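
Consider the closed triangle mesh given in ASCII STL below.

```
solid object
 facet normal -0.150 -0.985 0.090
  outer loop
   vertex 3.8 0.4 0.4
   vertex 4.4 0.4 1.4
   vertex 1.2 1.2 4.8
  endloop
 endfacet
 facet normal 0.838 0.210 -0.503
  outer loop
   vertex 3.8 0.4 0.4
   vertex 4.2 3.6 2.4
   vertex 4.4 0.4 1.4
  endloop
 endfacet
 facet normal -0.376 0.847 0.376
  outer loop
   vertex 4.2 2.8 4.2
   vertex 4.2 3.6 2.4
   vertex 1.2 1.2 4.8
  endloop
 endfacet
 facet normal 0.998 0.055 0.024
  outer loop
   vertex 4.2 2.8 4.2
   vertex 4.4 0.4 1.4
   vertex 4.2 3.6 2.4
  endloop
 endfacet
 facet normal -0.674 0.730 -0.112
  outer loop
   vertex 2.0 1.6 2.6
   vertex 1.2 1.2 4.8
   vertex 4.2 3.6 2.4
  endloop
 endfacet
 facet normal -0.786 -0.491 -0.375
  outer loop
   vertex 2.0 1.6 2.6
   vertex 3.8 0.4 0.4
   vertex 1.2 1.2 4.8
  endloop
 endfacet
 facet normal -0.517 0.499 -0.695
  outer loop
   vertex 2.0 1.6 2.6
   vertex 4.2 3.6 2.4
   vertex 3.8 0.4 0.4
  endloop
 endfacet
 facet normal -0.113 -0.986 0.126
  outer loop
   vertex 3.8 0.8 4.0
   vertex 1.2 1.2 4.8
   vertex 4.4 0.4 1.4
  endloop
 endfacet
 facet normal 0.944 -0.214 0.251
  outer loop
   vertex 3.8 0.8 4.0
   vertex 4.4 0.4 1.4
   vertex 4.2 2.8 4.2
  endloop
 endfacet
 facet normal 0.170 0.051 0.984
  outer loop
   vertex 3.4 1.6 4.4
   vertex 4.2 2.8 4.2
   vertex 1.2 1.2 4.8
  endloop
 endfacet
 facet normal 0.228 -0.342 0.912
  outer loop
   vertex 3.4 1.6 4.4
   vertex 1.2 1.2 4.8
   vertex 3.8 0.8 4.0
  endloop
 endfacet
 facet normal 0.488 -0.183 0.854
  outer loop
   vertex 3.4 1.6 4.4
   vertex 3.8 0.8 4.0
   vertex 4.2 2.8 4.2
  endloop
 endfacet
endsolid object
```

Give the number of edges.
18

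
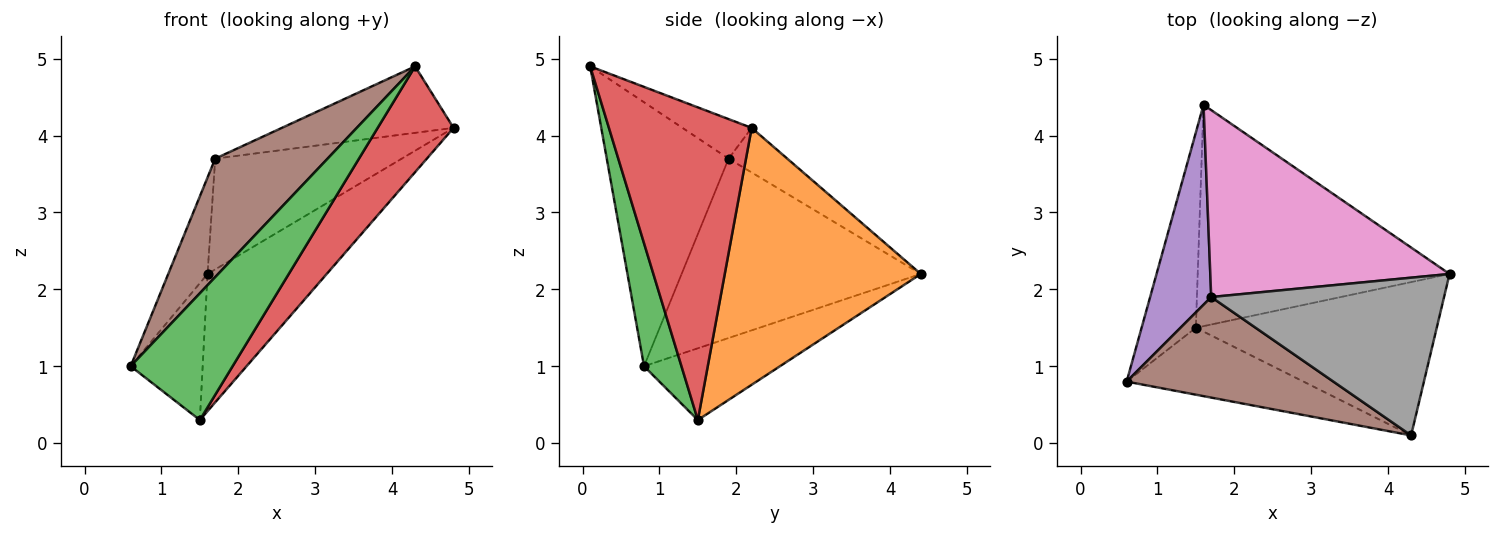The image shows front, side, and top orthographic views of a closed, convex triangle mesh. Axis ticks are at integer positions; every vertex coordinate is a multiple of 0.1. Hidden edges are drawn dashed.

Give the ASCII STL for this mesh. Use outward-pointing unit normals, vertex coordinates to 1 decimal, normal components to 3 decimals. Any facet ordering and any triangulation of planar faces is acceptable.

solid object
 facet normal -0.735 0.389 -0.555
  outer loop
   vertex 1.5 1.5 0.3
   vertex 0.6 0.8 1.0
   vertex 1.6 4.4 2.2
  endloop
 endfacet
 facet normal 0.655 0.398 -0.642
  outer loop
   vertex 1.5 1.5 0.3
   vertex 1.6 4.4 2.2
   vertex 4.8 2.2 4.1
  endloop
 endfacet
 facet normal 0.309 -0.841 -0.444
  outer loop
   vertex 1.5 1.5 0.3
   vertex 4.3 0.1 4.9
   vertex 0.6 0.8 1.0
  endloop
 endfacet
 facet normal 0.730 -0.388 -0.562
  outer loop
   vertex 1.5 1.5 0.3
   vertex 4.8 2.2 4.1
   vertex 4.3 0.1 4.9
  endloop
 endfacet
 facet normal -0.935 0.154 0.318
  outer loop
   vertex 1.7 1.9 3.7
   vertex 1.6 4.4 2.2
   vertex 0.6 0.8 1.0
  endloop
 endfacet
 facet normal -0.637 -0.588 0.499
  outer loop
   vertex 1.7 1.9 3.7
   vertex 0.6 0.8 1.0
   vertex 4.3 0.1 4.9
  endloop
 endfacet
 facet normal -0.158 0.503 0.849
  outer loop
   vertex 1.7 1.9 3.7
   vertex 4.8 2.2 4.1
   vertex 1.6 4.4 2.2
  endloop
 endfacet
 facet normal -0.155 0.384 0.910
  outer loop
   vertex 1.7 1.9 3.7
   vertex 4.3 0.1 4.9
   vertex 4.8 2.2 4.1
  endloop
 endfacet
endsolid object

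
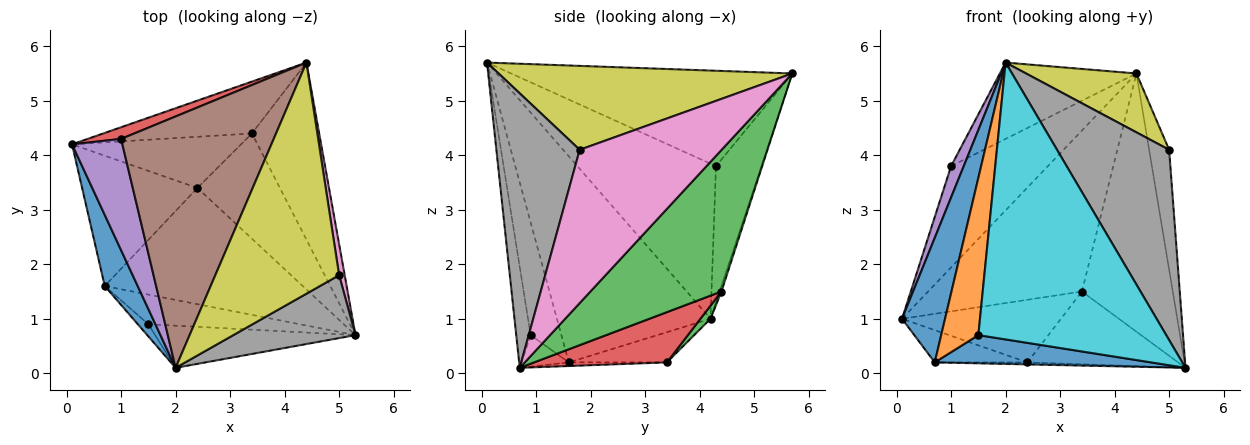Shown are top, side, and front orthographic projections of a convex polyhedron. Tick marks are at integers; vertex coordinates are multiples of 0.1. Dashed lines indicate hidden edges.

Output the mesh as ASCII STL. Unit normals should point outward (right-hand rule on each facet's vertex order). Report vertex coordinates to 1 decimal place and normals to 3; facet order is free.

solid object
 facet normal -0.952 -0.266 0.152
  outer loop
   vertex 0.7 1.6 0.2
   vertex 2.0 0.1 5.7
   vertex 0.1 4.2 1.0
  endloop
 endfacet
 facet normal -0.011 0.952 -0.307
  outer loop
   vertex 3.4 4.4 1.5
   vertex 0.1 4.2 1.0
   vertex 4.4 5.7 5.5
  endloop
 endfacet
 facet normal 0.765 0.531 -0.364
  outer loop
   vertex 3.4 4.4 1.5
   vertex 4.4 5.7 5.5
   vertex 5.3 0.7 0.1
  endloop
 endfacet
 facet normal -0.423 0.900 0.104
  outer loop
   vertex 1.0 4.3 3.8
   vertex 4.4 5.7 5.5
   vertex 0.1 4.2 1.0
  endloop
 endfacet
 facet normal -0.948 -0.086 0.308
  outer loop
   vertex 1.0 4.3 3.8
   vertex 0.1 4.2 1.0
   vertex 2.0 0.1 5.7
  endloop
 endfacet
 facet normal -0.513 0.249 0.821
  outer loop
   vertex 1.0 4.3 3.8
   vertex 2.0 0.1 5.7
   vertex 4.4 5.7 5.5
  endloop
 endfacet
 facet normal 0.990 0.139 0.036
  outer loop
   vertex 5.0 1.8 4.1
   vertex 5.3 0.7 0.1
   vertex 4.4 5.7 5.5
  endloop
 endfacet
 facet normal 0.576 -0.776 0.257
  outer loop
   vertex 5.0 1.8 4.1
   vertex 2.0 0.1 5.7
   vertex 5.3 0.7 0.1
  endloop
 endfacet
 facet normal 0.549 -0.206 0.810
  outer loop
   vertex 5.0 1.8 4.1
   vertex 4.4 5.7 5.5
   vertex 2.0 0.1 5.7
  endloop
 endfacet
 facet normal -0.076 -0.986 -0.150
  outer loop
   vertex 1.5 0.9 0.7
   vertex 5.3 0.7 0.1
   vertex 2.0 0.1 5.7
  endloop
 endfacet
 facet normal -0.149 -0.682 -0.716
  outer loop
   vertex 1.5 0.9 0.7
   vertex 0.7 1.6 0.2
   vertex 5.3 0.7 0.1
  endloop
 endfacet
 facet normal -0.636 -0.769 -0.059
  outer loop
   vertex 1.5 0.9 0.7
   vertex 2.0 0.1 5.7
   vertex 0.7 1.6 0.2
  endloop
 endfacet
 facet normal 0.049 0.773 -0.632
  outer loop
   vertex 2.4 3.4 0.2
   vertex 0.1 4.2 1.0
   vertex 3.4 4.4 1.5
  endloop
 endfacet
 facet normal 0.448 0.508 -0.736
  outer loop
   vertex 2.4 3.4 0.2
   vertex 3.4 4.4 1.5
   vertex 5.3 0.7 0.1
  endloop
 endfacet
 facet normal -0.246 0.233 -0.941
  outer loop
   vertex 2.4 3.4 0.2
   vertex 0.7 1.6 0.2
   vertex 0.1 4.2 1.0
  endloop
 endfacet
 facet normal -0.018 0.017 -1.000
  outer loop
   vertex 2.4 3.4 0.2
   vertex 5.3 0.7 0.1
   vertex 0.7 1.6 0.2
  endloop
 endfacet
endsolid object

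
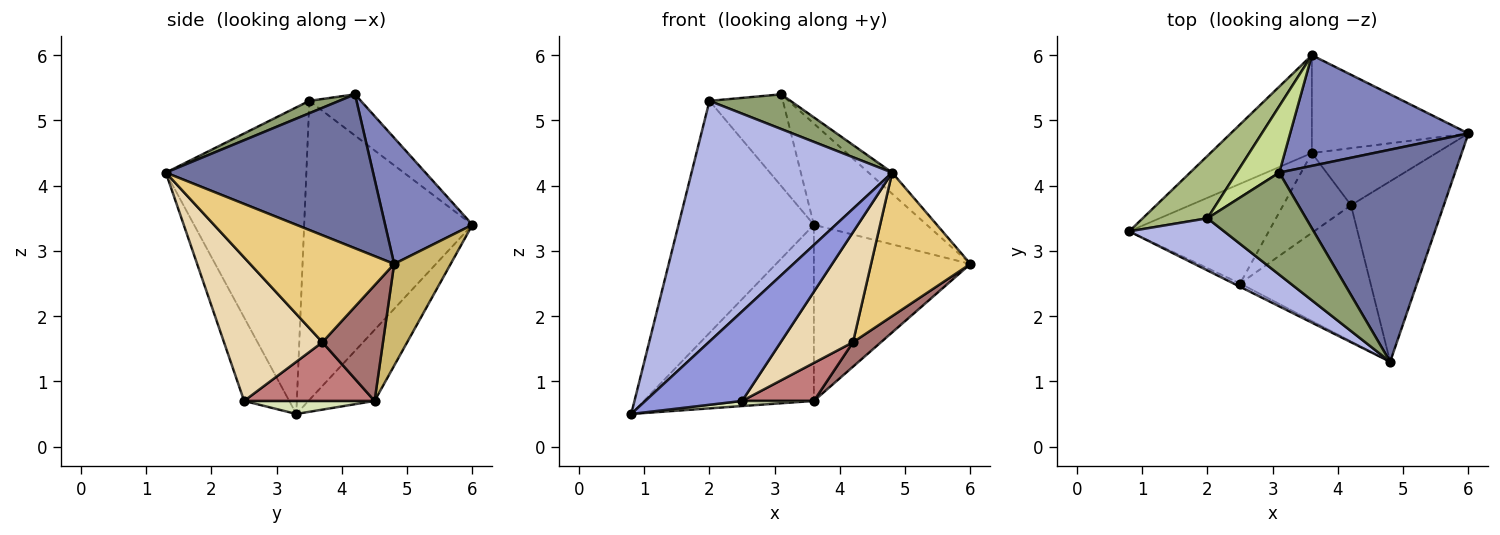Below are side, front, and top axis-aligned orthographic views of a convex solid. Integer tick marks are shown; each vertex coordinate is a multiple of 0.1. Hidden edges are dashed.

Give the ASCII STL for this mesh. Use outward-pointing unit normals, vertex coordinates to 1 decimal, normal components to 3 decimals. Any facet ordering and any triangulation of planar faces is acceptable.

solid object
 facet normal 0.657 0.075 0.750
  outer loop
   vertex 3.1 4.2 5.4
   vertex 4.8 1.3 4.2
   vertex 6.0 4.8 2.8
  endloop
 endfacet
 facet normal 0.463 0.598 0.654
  outer loop
   vertex 3.6 6.0 3.4
   vertex 3.1 4.2 5.4
   vertex 6.0 4.8 2.8
  endloop
 endfacet
 facet normal -0.422 -0.906 -0.033
  outer loop
   vertex 2.5 2.5 0.7
   vertex 4.8 1.3 4.2
   vertex 0.8 3.3 0.5
  endloop
 endfacet
 facet normal -0.565 -0.806 0.175
  outer loop
   vertex 2.0 3.5 5.3
   vertex 0.8 3.3 0.5
   vertex 4.8 1.3 4.2
  endloop
 endfacet
 facet normal 0.118 -0.320 0.940
  outer loop
   vertex 2.0 3.5 5.3
   vertex 4.8 1.3 4.2
   vertex 3.1 4.2 5.4
  endloop
 endfacet
 facet normal -0.768 0.618 0.166
  outer loop
   vertex 2.0 3.5 5.3
   vertex 3.6 6.0 3.4
   vertex 0.8 3.3 0.5
  endloop
 endfacet
 facet normal -0.494 0.704 0.510
  outer loop
   vertex 2.0 3.5 5.3
   vertex 3.1 4.2 5.4
   vertex 3.6 6.0 3.4
  endloop
 endfacet
 facet normal 0.093 -0.051 -0.994
  outer loop
   vertex 3.6 4.5 0.7
   vertex 2.5 2.5 0.7
   vertex 0.8 3.3 0.5
  endloop
 endfacet
 facet normal -0.322 0.828 -0.460
  outer loop
   vertex 3.6 4.5 0.7
   vertex 0.8 3.3 0.5
   vertex 3.6 6.0 3.4
  endloop
 endfacet
 facet normal 0.301 0.834 -0.463
  outer loop
   vertex 3.6 4.5 0.7
   vertex 3.6 6.0 3.4
   vertex 6.0 4.8 2.8
  endloop
 endfacet
 facet normal 0.670 -0.462 -0.581
  outer loop
   vertex 4.2 3.7 1.6
   vertex 6.0 4.8 2.8
   vertex 4.8 1.3 4.2
  endloop
 endfacet
 facet normal 0.650 -0.478 -0.591
  outer loop
   vertex 4.2 3.7 1.6
   vertex 4.8 1.3 4.2
   vertex 2.5 2.5 0.7
  endloop
 endfacet
 facet normal 0.649 -0.300 -0.699
  outer loop
   vertex 4.2 3.7 1.6
   vertex 3.6 4.5 0.7
   vertex 6.0 4.8 2.8
  endloop
 endfacet
 facet normal 0.616 -0.339 -0.711
  outer loop
   vertex 4.2 3.7 1.6
   vertex 2.5 2.5 0.7
   vertex 3.6 4.5 0.7
  endloop
 endfacet
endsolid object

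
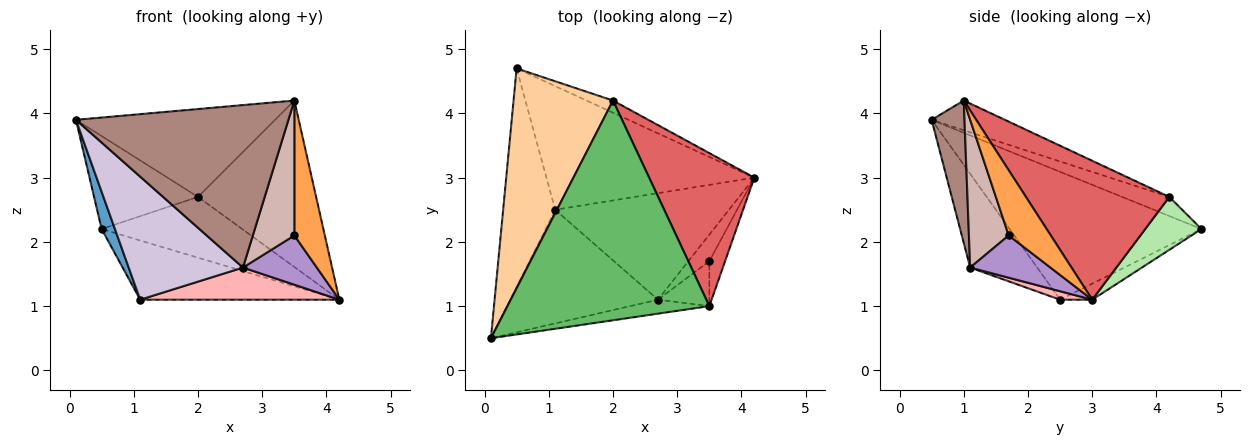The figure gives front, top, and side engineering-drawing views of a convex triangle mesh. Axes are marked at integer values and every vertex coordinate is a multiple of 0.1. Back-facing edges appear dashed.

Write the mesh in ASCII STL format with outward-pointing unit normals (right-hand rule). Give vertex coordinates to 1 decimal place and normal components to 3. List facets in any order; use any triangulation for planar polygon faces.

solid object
 facet normal -0.924 -0.064 -0.376
  outer loop
   vertex 1.1 2.5 1.1
   vertex 0.1 0.5 3.9
   vertex 0.5 4.7 2.2
  endloop
 endfacet
 facet normal -0.070 0.431 -0.900
  outer loop
   vertex 1.1 2.5 1.1
   vertex 0.5 4.7 2.2
   vertex 4.2 3.0 1.1
  endloop
 endfacet
 facet normal 0.795 -0.576 -0.192
  outer loop
   vertex 3.5 1.7 2.1
   vertex 4.2 3.0 1.1
   vertex 3.5 1.0 4.2
  endloop
 endfacet
 facet normal -0.174 0.384 0.907
  outer loop
   vertex 2.0 4.2 2.7
   vertex 0.5 4.7 2.2
   vertex 0.1 0.5 3.9
  endloop
 endfacet
 facet normal -0.135 0.368 0.920
  outer loop
   vertex 2.0 4.2 2.7
   vertex 0.1 0.5 3.9
   vertex 3.5 1.0 4.2
  endloop
 endfacet
 facet normal 0.365 0.913 -0.183
  outer loop
   vertex 2.0 4.2 2.7
   vertex 4.2 3.0 1.1
   vertex 0.5 4.7 2.2
  endloop
 endfacet
 facet normal 0.666 0.549 0.505
  outer loop
   vertex 2.0 4.2 2.7
   vertex 3.5 1.0 4.2
   vertex 4.2 3.0 1.1
  endloop
 endfacet
 facet normal 0.047 -0.288 -0.956
  outer loop
   vertex 2.7 1.1 1.6
   vertex 1.1 2.5 1.1
   vertex 4.2 3.0 1.1
  endloop
 endfacet
 facet normal 0.691 -0.636 -0.343
  outer loop
   vertex 2.7 1.1 1.6
   vertex 4.2 3.0 1.1
   vertex 3.5 1.7 2.1
  endloop
 endfacet
 facet normal -0.396 -0.675 -0.623
  outer loop
   vertex 2.7 1.1 1.6
   vertex 0.1 0.5 3.9
   vertex 1.1 2.5 1.1
  endloop
 endfacet
 facet normal 0.152 -0.985 -0.085
  outer loop
   vertex 2.7 1.1 1.6
   vertex 3.5 1.0 4.2
   vertex 0.1 0.5 3.9
  endloop
 endfacet
 facet normal 0.673 -0.702 -0.234
  outer loop
   vertex 2.7 1.1 1.6
   vertex 3.5 1.7 2.1
   vertex 3.5 1.0 4.2
  endloop
 endfacet
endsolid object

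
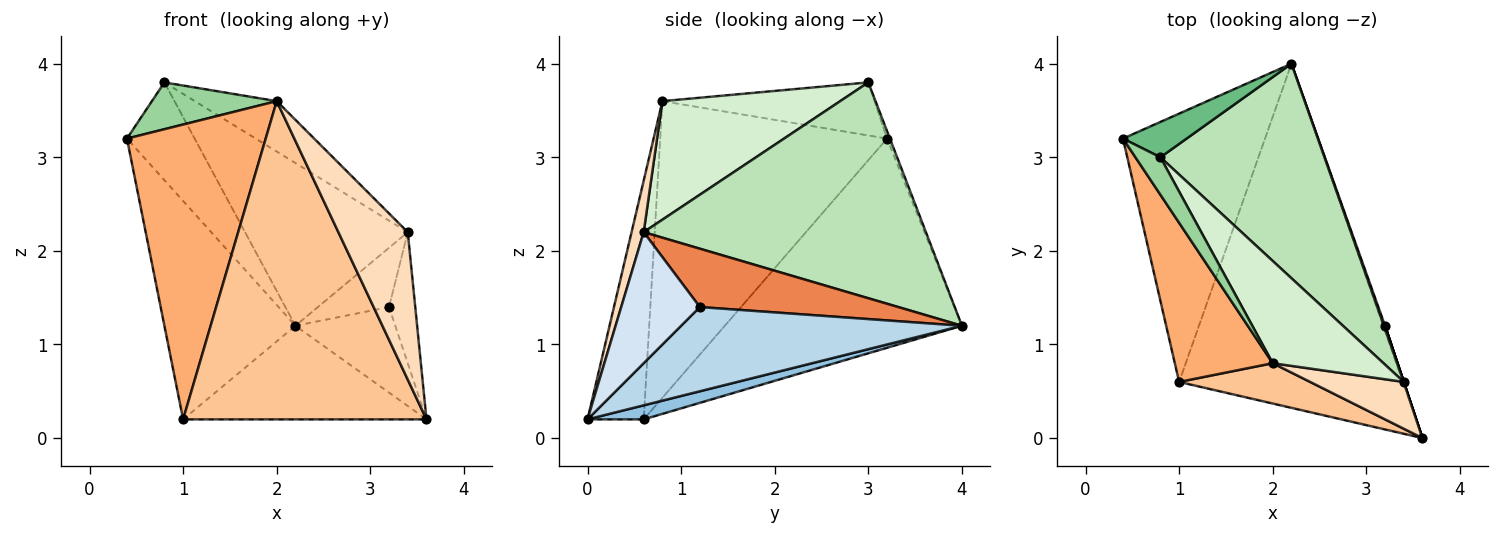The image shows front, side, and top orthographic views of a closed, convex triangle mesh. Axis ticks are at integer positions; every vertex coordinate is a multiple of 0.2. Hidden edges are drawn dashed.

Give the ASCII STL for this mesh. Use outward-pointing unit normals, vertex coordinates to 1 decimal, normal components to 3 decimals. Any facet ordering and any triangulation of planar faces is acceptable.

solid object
 facet normal -0.752 0.416 -0.511
  outer loop
   vertex 1.0 0.6 0.2
   vertex 0.4 3.2 3.2
   vertex 2.2 4.0 1.2
  endloop
 endfacet
 facet normal 0.060 0.262 -0.963
  outer loop
   vertex 1.0 0.6 0.2
   vertex 2.2 4.0 1.2
   vertex 3.6 0.0 0.2
  endloop
 endfacet
 facet normal 0.942 0.335 -0.021
  outer loop
   vertex 3.2 1.2 1.4
   vertex 3.6 0.0 0.2
   vertex 2.2 4.0 1.2
  endloop
 endfacet
 facet normal 0.949 0.316 0.000
  outer loop
   vertex 3.2 1.2 1.4
   vertex 3.4 0.6 2.2
   vertex 3.6 0.0 0.2
  endloop
 endfacet
 facet normal 0.941 0.337 0.018
  outer loop
   vertex 3.2 1.2 1.4
   vertex 2.2 4.0 1.2
   vertex 3.4 0.6 2.2
  endloop
 endfacet
 facet normal -0.821 -0.502 0.271
  outer loop
   vertex 2.0 0.8 3.6
   vertex 0.4 3.2 3.2
   vertex 1.0 0.6 0.2
  endloop
 endfacet
 facet normal -0.223 -0.967 0.123
  outer loop
   vertex 2.0 0.8 3.6
   vertex 1.0 0.6 0.2
   vertex 3.6 0.0 0.2
  endloop
 endfacet
 facet normal 0.164 -0.940 0.298
  outer loop
   vertex 2.0 0.8 3.6
   vertex 3.6 0.0 0.2
   vertex 3.4 0.6 2.2
  endloop
 endfacet
 facet normal -0.040 0.940 0.340
  outer loop
   vertex 0.8 3.0 3.8
   vertex 2.2 4.0 1.2
   vertex 0.4 3.2 3.2
  endloop
 endfacet
 facet normal -0.799 -0.470 0.376
  outer loop
   vertex 0.8 3.0 3.8
   vertex 0.4 3.2 3.2
   vertex 2.0 0.8 3.6
  endloop
 endfacet
 facet normal 0.724 0.417 0.550
  outer loop
   vertex 0.8 3.0 3.8
   vertex 3.4 0.6 2.2
   vertex 2.2 4.0 1.2
  endloop
 endfacet
 facet normal 0.693 0.319 0.647
  outer loop
   vertex 0.8 3.0 3.8
   vertex 2.0 0.8 3.6
   vertex 3.4 0.6 2.2
  endloop
 endfacet
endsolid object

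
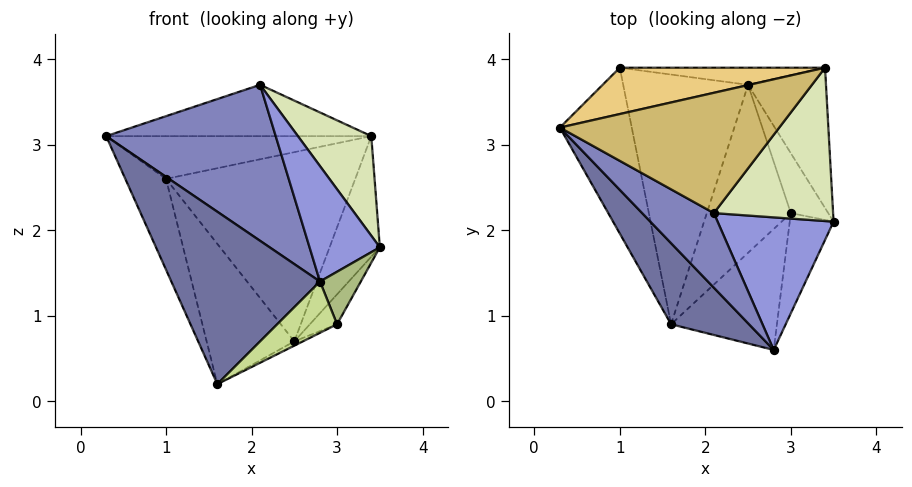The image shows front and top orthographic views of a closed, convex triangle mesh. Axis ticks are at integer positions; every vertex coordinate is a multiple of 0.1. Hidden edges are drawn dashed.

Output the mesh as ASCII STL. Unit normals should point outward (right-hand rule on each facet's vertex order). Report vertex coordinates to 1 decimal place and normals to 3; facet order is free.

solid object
 facet normal -0.546 -0.758 0.357
  outer loop
   vertex 2.8 0.6 1.4
   vertex 0.3 3.2 3.1
   vertex 1.6 0.9 0.2
  endloop
 endfacet
 facet normal -0.542 -0.758 0.362
  outer loop
   vertex 2.8 0.6 1.4
   vertex 2.1 2.2 3.7
   vertex 0.3 3.2 3.1
  endloop
 endfacet
 facet normal 0.699 -0.470 0.540
  outer loop
   vertex 2.8 0.6 1.4
   vertex 3.5 2.1 1.8
   vertex 2.1 2.2 3.7
  endloop
 endfacet
 facet normal 0.862 0.227 -0.454
  outer loop
   vertex 3.0 2.2 0.9
   vertex 2.5 3.7 0.7
   vertex 3.5 2.1 1.8
  endloop
 endfacet
 facet normal 0.430 0.023 -0.903
  outer loop
   vertex 3.0 2.2 0.9
   vertex 1.6 0.9 0.2
   vertex 2.5 3.7 0.7
  endloop
 endfacet
 facet normal 0.832 -0.257 -0.491
  outer loop
   vertex 3.0 2.2 0.9
   vertex 3.5 2.1 1.8
   vertex 2.8 0.6 1.4
  endloop
 endfacet
 facet normal 0.635 -0.302 -0.711
  outer loop
   vertex 3.0 2.2 0.9
   vertex 2.8 0.6 1.4
   vertex 1.6 0.9 0.2
  endloop
 endfacet
 facet normal 0.740 -0.366 0.564
  outer loop
   vertex 3.4 3.9 3.1
   vertex 2.1 2.2 3.7
   vertex 3.5 2.1 1.8
  endloop
 endfacet
 facet normal 0.883 0.307 -0.357
  outer loop
   vertex 3.4 3.9 3.1
   vertex 3.5 2.1 1.8
   vertex 2.5 3.7 0.7
  endloop
 endfacet
 facet normal -0.088 0.391 0.916
  outer loop
   vertex 3.4 3.9 3.1
   vertex 0.3 3.2 3.1
   vertex 2.1 2.2 3.7
  endloop
 endfacet
 facet normal -0.151 0.670 0.727
  outer loop
   vertex 1.0 3.9 2.6
   vertex 0.3 3.2 3.1
   vertex 3.4 3.9 3.1
  endloop
 endfacet
 facet normal 0.019 0.996 -0.090
  outer loop
   vertex 1.0 3.9 2.6
   vertex 3.4 3.9 3.1
   vertex 2.5 3.7 0.7
  endloop
 endfacet
 facet normal -0.742 0.322 -0.588
  outer loop
   vertex 1.0 3.9 2.6
   vertex 1.6 0.9 0.2
   vertex 0.3 3.2 3.1
  endloop
 endfacet
 facet normal -0.721 0.340 -0.605
  outer loop
   vertex 1.0 3.9 2.6
   vertex 2.5 3.7 0.7
   vertex 1.6 0.9 0.2
  endloop
 endfacet
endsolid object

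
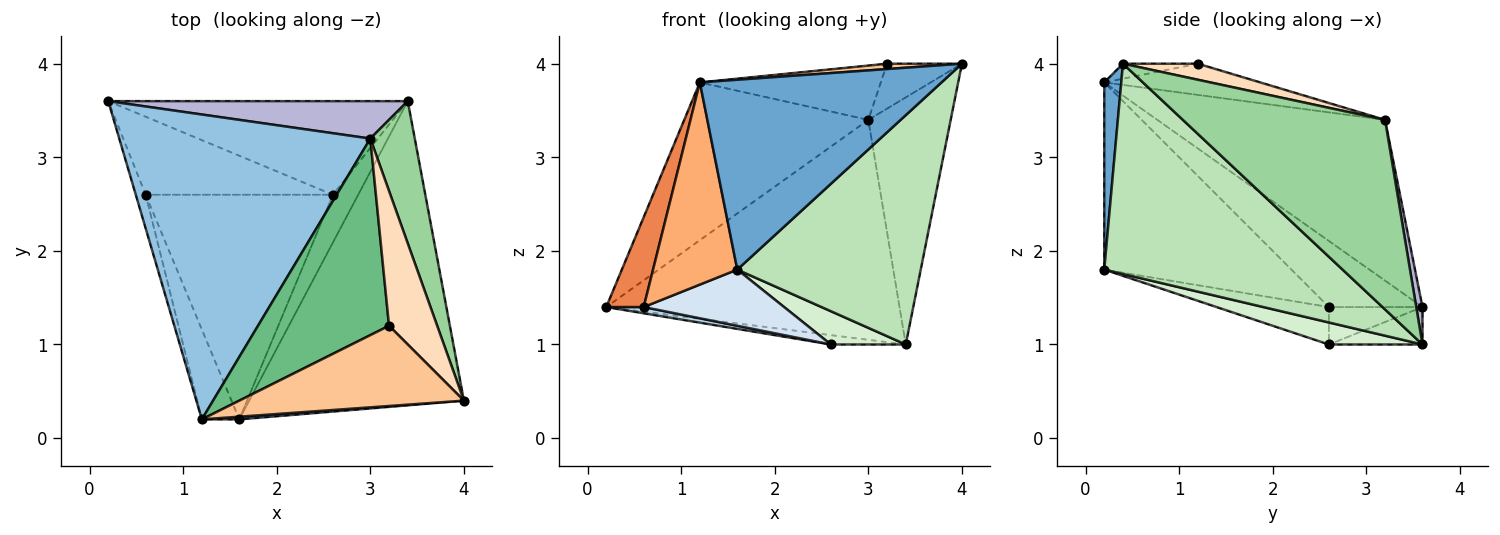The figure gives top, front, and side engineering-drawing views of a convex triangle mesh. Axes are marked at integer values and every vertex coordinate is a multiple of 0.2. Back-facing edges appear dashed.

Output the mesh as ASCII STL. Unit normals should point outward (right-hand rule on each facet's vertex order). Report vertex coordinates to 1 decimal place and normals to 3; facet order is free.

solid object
 facet normal 0.070 -0.997 0.014
  outer loop
   vertex 1.6 0.2 1.8
   vertex 4.0 0.4 4.0
   vertex 1.2 0.2 3.8
  endloop
 endfacet
 facet normal -0.494 0.400 0.772
  outer loop
   vertex 3.0 3.2 3.4
   vertex 0.2 3.6 1.4
   vertex 1.2 0.2 3.8
  endloop
 endfacet
 facet normal -0.196 -0.078 -0.978
  outer loop
   vertex 0.6 2.6 1.4
   vertex 0.2 3.6 1.4
   vertex 2.6 2.6 1.0
  endloop
 endfacet
 facet normal -0.190 -0.238 -0.952
  outer loop
   vertex 0.6 2.6 1.4
   vertex 2.6 2.6 1.0
   vertex 1.6 0.2 1.8
  endloop
 endfacet
 facet normal -0.920 -0.368 -0.138
  outer loop
   vertex 0.6 2.6 1.4
   vertex 1.2 0.2 3.8
   vertex 0.2 3.6 1.4
  endloop
 endfacet
 facet normal -0.897 -0.404 -0.179
  outer loop
   vertex 0.6 2.6 1.4
   vertex 1.6 0.2 1.8
   vertex 1.2 0.2 3.8
  endloop
 endfacet
 facet normal -0.066 -0.066 0.996
  outer loop
   vertex 3.2 1.2 4.0
   vertex 1.2 0.2 3.8
   vertex 4.0 0.4 4.0
  endloop
 endfacet
 facet normal 0.302 0.302 0.905
  outer loop
   vertex 3.2 1.2 4.0
   vertex 4.0 0.4 4.0
   vertex 3.0 3.2 3.4
  endloop
 endfacet
 facet normal -0.224 0.259 0.939
  outer loop
   vertex 3.2 1.2 4.0
   vertex 3.0 3.2 3.4
   vertex 1.2 0.2 3.8
  endloop
 endfacet
 facet normal 0.905 0.369 0.212
  outer loop
   vertex 3.4 3.6 1.0
   vertex 3.0 3.2 3.4
   vertex 4.0 0.4 4.0
  endloop
 endfacet
 facet normal 0.616 -0.474 -0.629
  outer loop
   vertex 3.4 3.6 1.0
   vertex 4.0 0.4 4.0
   vertex 1.6 0.2 1.8
  endloop
 endfacet
 facet normal 0.581 -0.465 -0.668
  outer loop
   vertex 3.4 3.6 1.0
   vertex 1.6 0.2 1.8
   vertex 2.6 2.6 1.0
  endloop
 endfacet
 facet normal -0.123 0.099 -0.987
  outer loop
   vertex 3.4 3.6 1.0
   vertex 2.6 2.6 1.0
   vertex 0.2 3.6 1.4
  endloop
 endfacet
 facet normal 0.021 0.986 0.168
  outer loop
   vertex 3.4 3.6 1.0
   vertex 0.2 3.6 1.4
   vertex 3.0 3.2 3.4
  endloop
 endfacet
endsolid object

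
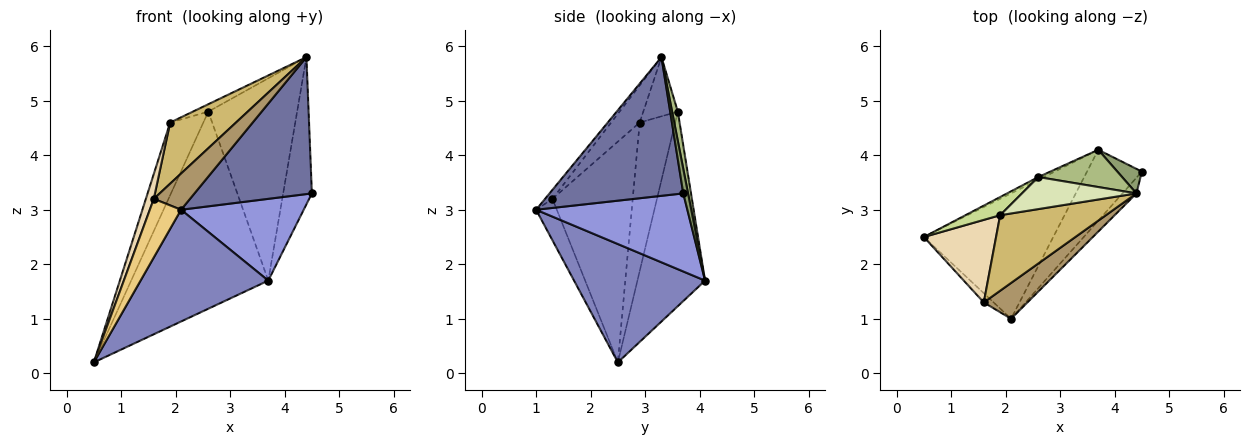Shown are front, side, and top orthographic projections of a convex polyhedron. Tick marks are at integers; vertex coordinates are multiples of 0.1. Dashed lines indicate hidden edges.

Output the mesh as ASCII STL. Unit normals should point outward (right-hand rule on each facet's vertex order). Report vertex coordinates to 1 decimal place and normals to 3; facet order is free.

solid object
 facet normal 0.749 -0.658 -0.075
  outer loop
   vertex 4.4 3.3 5.8
   vertex 2.1 1.0 3.0
   vertex 4.5 3.7 3.3
  endloop
 endfacet
 facet normal 0.564 -0.550 -0.617
  outer loop
   vertex 3.7 4.1 1.7
   vertex 2.1 1.0 3.0
   vertex 0.5 2.5 0.2
  endloop
 endfacet
 facet normal 0.682 -0.553 -0.479
  outer loop
   vertex 3.7 4.1 1.7
   vertex 4.5 3.7 3.3
   vertex 2.1 1.0 3.0
  endloop
 endfacet
 facet normal -0.443 0.897 -0.012
  outer loop
   vertex 3.7 4.1 1.7
   vertex 0.5 2.5 0.2
   vertex 2.6 3.6 4.8
  endloop
 endfacet
 facet normal 0.162 0.973 0.162
  outer loop
   vertex 3.7 4.1 1.7
   vertex 4.4 3.3 5.8
   vertex 4.5 3.7 3.3
  endloop
 endfacet
 facet normal 0.063 0.982 0.181
  outer loop
   vertex 3.7 4.1 1.7
   vertex 2.6 3.6 4.8
   vertex 4.4 3.3 5.8
  endloop
 endfacet
 facet normal -0.721 0.673 0.168
  outer loop
   vertex 1.9 2.9 4.6
   vertex 2.6 3.6 4.8
   vertex 0.5 2.5 0.2
  endloop
 endfacet
 facet normal -0.450 0.201 0.870
  outer loop
   vertex 1.9 2.9 4.6
   vertex 4.4 3.3 5.8
   vertex 2.6 3.6 4.8
  endloop
 endfacet
 facet normal -0.144 -0.704 0.696
  outer loop
   vertex 1.6 1.3 3.2
   vertex 2.1 1.0 3.0
   vertex 4.4 3.3 5.8
  endloop
 endfacet
 facet normal -0.263 -0.607 0.750
  outer loop
   vertex 1.6 1.3 3.2
   vertex 4.4 3.3 5.8
   vertex 1.9 2.9 4.6
  endloop
 endfacet
 facet normal -0.548 -0.826 -0.130
  outer loop
   vertex 1.6 1.3 3.2
   vertex 0.5 2.5 0.2
   vertex 2.1 1.0 3.0
  endloop
 endfacet
 facet normal -0.946 -0.093 0.310
  outer loop
   vertex 1.6 1.3 3.2
   vertex 1.9 2.9 4.6
   vertex 0.5 2.5 0.2
  endloop
 endfacet
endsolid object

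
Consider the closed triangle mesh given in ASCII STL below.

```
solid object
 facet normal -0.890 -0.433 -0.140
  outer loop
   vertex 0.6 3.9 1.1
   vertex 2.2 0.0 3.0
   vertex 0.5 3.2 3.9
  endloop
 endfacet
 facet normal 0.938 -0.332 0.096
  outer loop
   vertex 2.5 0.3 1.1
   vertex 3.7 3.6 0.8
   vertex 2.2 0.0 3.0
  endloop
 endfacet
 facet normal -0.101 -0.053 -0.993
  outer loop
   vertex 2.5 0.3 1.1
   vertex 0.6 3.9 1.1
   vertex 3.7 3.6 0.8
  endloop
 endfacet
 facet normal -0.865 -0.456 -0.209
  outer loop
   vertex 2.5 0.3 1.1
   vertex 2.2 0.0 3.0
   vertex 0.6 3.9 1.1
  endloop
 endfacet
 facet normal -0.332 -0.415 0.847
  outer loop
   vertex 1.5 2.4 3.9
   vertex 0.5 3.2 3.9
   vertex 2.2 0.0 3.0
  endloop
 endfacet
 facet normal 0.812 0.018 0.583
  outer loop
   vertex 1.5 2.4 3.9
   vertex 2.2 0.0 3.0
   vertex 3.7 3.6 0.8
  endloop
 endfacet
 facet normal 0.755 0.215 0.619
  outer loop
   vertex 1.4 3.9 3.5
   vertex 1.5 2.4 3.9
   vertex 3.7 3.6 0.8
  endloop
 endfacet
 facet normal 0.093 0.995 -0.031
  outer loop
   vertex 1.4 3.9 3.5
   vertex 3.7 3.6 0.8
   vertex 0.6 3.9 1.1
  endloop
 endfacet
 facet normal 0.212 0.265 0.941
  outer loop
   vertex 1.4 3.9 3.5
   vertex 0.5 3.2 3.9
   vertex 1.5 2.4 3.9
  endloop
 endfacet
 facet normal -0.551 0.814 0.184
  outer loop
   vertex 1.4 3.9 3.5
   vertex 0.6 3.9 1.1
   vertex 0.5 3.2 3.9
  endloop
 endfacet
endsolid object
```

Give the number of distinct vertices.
7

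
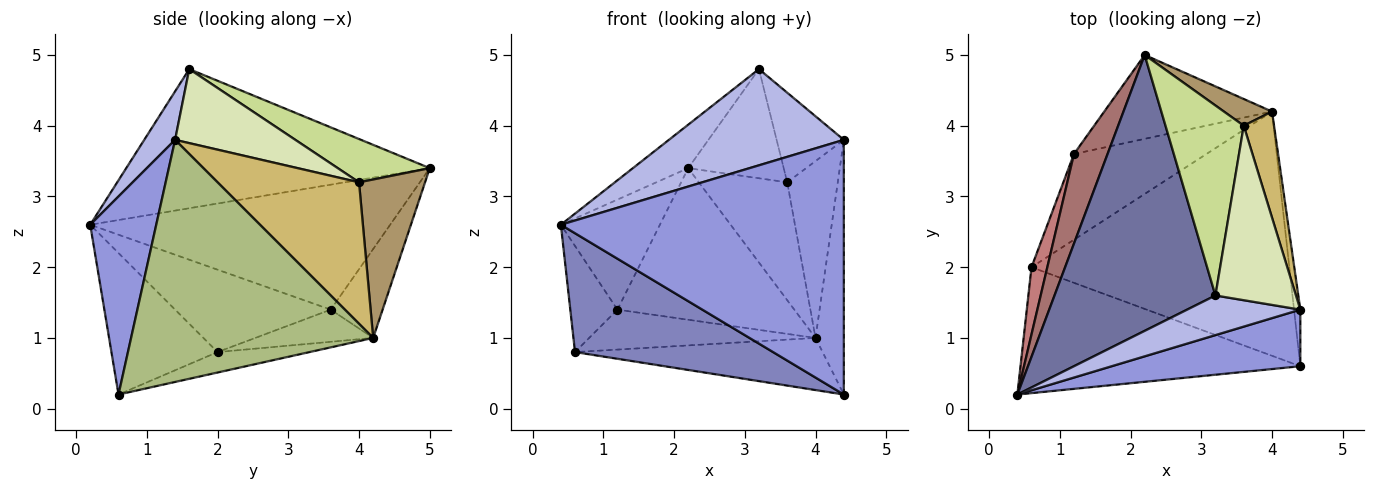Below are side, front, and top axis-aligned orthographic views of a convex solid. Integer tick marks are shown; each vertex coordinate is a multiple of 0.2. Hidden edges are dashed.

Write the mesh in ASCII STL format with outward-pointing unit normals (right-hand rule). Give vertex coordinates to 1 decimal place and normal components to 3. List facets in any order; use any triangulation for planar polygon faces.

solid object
 facet normal -0.649 0.118 0.751
  outer loop
   vertex 3.2 1.6 4.8
   vertex 2.2 5.0 3.4
   vertex 0.4 0.2 2.6
  endloop
 endfacet
 facet normal -0.345 -0.644 -0.683
  outer loop
   vertex 0.6 2.0 0.8
   vertex 4.4 0.6 0.2
   vertex 0.4 0.2 2.6
  endloop
 endfacet
 facet normal 0.222 -0.952 0.212
  outer loop
   vertex 4.4 1.4 3.8
   vertex 0.4 0.2 2.6
   vertex 4.4 0.6 0.2
  endloop
 endfacet
 facet normal 0.161 -0.913 0.376
  outer loop
   vertex 4.4 1.4 3.8
   vertex 3.2 1.6 4.8
   vertex 0.4 0.2 2.6
  endloop
 endfacet
 facet normal -0.077 0.208 -0.975
  outer loop
   vertex 4.0 4.2 1.0
   vertex 4.4 0.6 0.2
   vertex 0.6 2.0 0.8
  endloop
 endfacet
 facet normal 0.993 0.116 -0.026
  outer loop
   vertex 4.0 4.2 1.0
   vertex 4.4 1.4 3.8
   vertex 4.4 0.6 0.2
  endloop
 endfacet
 facet normal 0.432 0.449 0.782
  outer loop
   vertex 3.6 4.0 3.2
   vertex 2.2 5.0 3.4
   vertex 3.2 1.6 4.8
  endloop
 endfacet
 facet normal 0.633 0.354 0.689
  outer loop
   vertex 3.6 4.0 3.2
   vertex 3.2 1.6 4.8
   vertex 4.4 1.4 3.8
  endloop
 endfacet
 facet normal 0.589 0.788 0.179
  outer loop
   vertex 3.6 4.0 3.2
   vertex 4.0 4.2 1.0
   vertex 2.2 5.0 3.4
  endloop
 endfacet
 facet normal 0.923 0.330 0.198
  outer loop
   vertex 3.6 4.0 3.2
   vertex 4.4 1.4 3.8
   vertex 4.0 4.2 1.0
  endloop
 endfacet
 facet normal -0.249 0.848 -0.469
  outer loop
   vertex 1.2 3.6 1.4
   vertex 2.2 5.0 3.4
   vertex 4.0 4.2 1.0
  endloop
 endfacet
 facet normal -0.215 0.413 -0.885
  outer loop
   vertex 1.2 3.6 1.4
   vertex 4.0 4.2 1.0
   vertex 0.6 2.0 0.8
  endloop
 endfacet
 facet normal -0.920 0.304 0.247
  outer loop
   vertex 1.2 3.6 1.4
   vertex 0.4 0.2 2.6
   vertex 2.2 5.0 3.4
  endloop
 endfacet
 facet normal -0.941 0.285 0.181
  outer loop
   vertex 1.2 3.6 1.4
   vertex 0.6 2.0 0.8
   vertex 0.4 0.2 2.6
  endloop
 endfacet
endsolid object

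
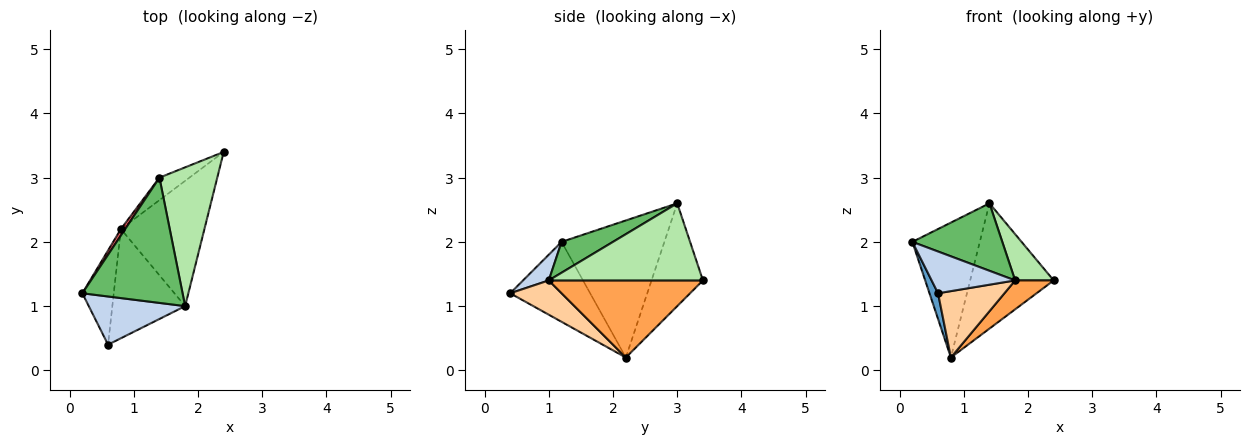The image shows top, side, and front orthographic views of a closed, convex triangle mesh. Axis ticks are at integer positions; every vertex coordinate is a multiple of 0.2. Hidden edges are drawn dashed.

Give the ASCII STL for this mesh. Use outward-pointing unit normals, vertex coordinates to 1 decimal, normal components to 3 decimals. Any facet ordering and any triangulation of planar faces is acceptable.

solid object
 facet normal -0.926 -0.099 -0.364
  outer loop
   vertex 0.8 2.2 0.2
   vertex 0.6 0.4 1.2
   vertex 0.2 1.2 2.0
  endloop
 endfacet
 facet normal 0.198 -0.642 0.741
  outer loop
   vertex 1.8 1.0 1.4
   vertex 0.2 1.2 2.0
   vertex 0.6 0.4 1.2
  endloop
 endfacet
 facet normal 0.669 -0.167 -0.724
  outer loop
   vertex 1.8 1.0 1.4
   vertex 0.8 2.2 0.2
   vertex 2.4 3.4 1.4
  endloop
 endfacet
 facet normal 0.373 -0.482 -0.793
  outer loop
   vertex 1.8 1.0 1.4
   vertex 0.6 0.4 1.2
   vertex 0.8 2.2 0.2
  endloop
 endfacet
 facet normal 0.261 -0.458 0.850
  outer loop
   vertex 1.4 3.0 2.6
   vertex 0.2 1.2 2.0
   vertex 1.8 1.0 1.4
  endloop
 endfacet
 facet normal 0.784 -0.196 0.588
  outer loop
   vertex 1.4 3.0 2.6
   vertex 1.8 1.0 1.4
   vertex 2.4 3.4 1.4
  endloop
 endfacet
 facet normal -0.836 0.548 0.026
  outer loop
   vertex 1.4 3.0 2.6
   vertex 0.8 2.2 0.2
   vertex 0.2 1.2 2.0
  endloop
 endfacet
 facet normal -0.518 0.842 -0.151
  outer loop
   vertex 1.4 3.0 2.6
   vertex 2.4 3.4 1.4
   vertex 0.8 2.2 0.2
  endloop
 endfacet
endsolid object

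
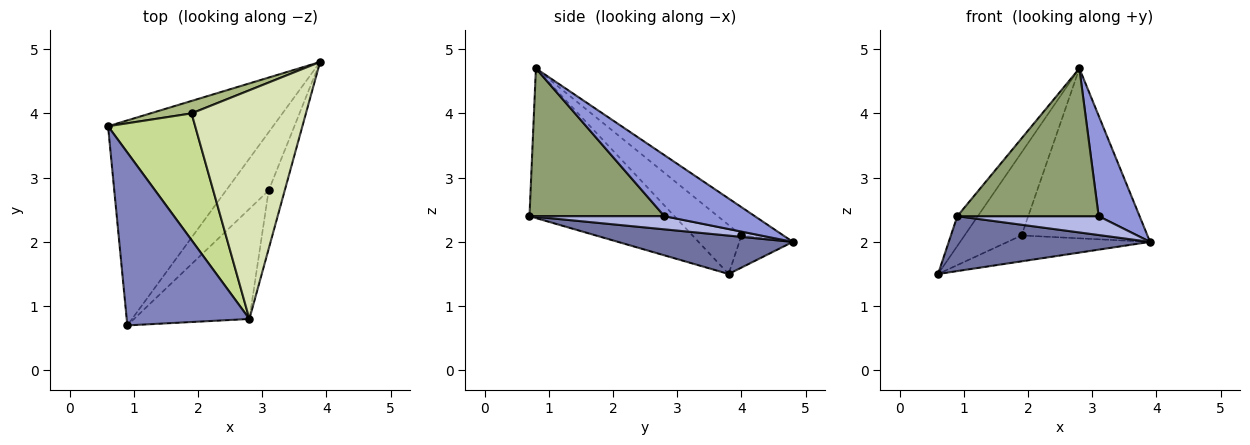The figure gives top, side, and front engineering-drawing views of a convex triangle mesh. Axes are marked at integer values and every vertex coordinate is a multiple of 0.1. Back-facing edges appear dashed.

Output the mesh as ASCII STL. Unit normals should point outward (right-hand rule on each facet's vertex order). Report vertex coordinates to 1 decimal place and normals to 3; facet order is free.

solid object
 facet normal 0.219 -0.252 -0.942
  outer loop
   vertex 0.9 0.7 2.4
   vertex 0.6 3.8 1.5
   vertex 3.9 4.8 2.0
  endloop
 endfacet
 facet normal -0.769 0.109 0.630
  outer loop
   vertex 0.9 0.7 2.4
   vertex 2.8 0.8 4.7
   vertex 0.6 3.8 1.5
  endloop
 endfacet
 facet normal 0.886 -0.401 -0.233
  outer loop
   vertex 3.1 2.8 2.4
   vertex 3.9 4.8 2.0
   vertex 2.8 0.8 4.7
  endloop
 endfacet
 facet normal 0.282 -0.295 -0.913
  outer loop
   vertex 3.1 2.8 2.4
   vertex 0.9 0.7 2.4
   vertex 3.9 4.8 2.0
  endloop
 endfacet
 facet normal 0.608 -0.637 -0.474
  outer loop
   vertex 3.1 2.8 2.4
   vertex 2.8 0.8 4.7
   vertex 0.9 0.7 2.4
  endloop
 endfacet
 facet normal -0.321 0.853 0.411
  outer loop
   vertex 1.9 4.0 2.1
   vertex 3.9 4.8 2.0
   vertex 0.6 3.8 1.5
  endloop
 endfacet
 facet normal -0.426 0.495 0.757
  outer loop
   vertex 1.9 4.0 2.1
   vertex 0.6 3.8 1.5
   vertex 2.8 0.8 4.7
  endloop
 endfacet
 facet normal -0.195 0.585 0.787
  outer loop
   vertex 1.9 4.0 2.1
   vertex 2.8 0.8 4.7
   vertex 3.9 4.8 2.0
  endloop
 endfacet
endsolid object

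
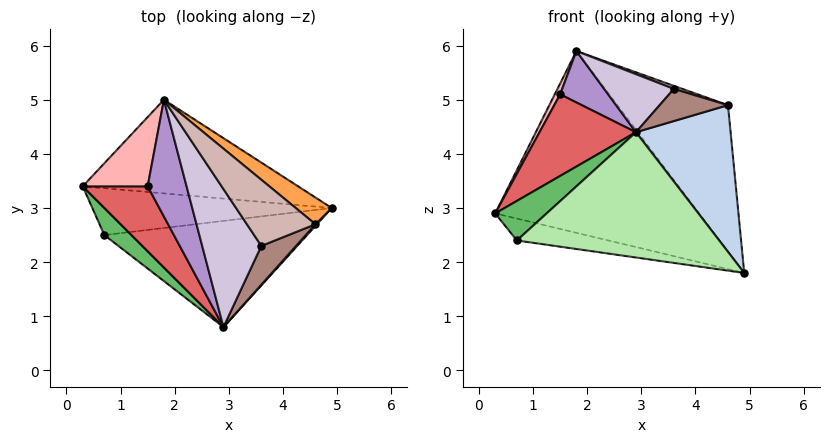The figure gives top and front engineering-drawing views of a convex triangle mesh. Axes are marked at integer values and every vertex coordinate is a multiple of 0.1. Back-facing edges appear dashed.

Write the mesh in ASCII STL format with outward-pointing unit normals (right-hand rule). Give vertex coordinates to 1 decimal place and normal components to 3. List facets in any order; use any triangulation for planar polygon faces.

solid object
 facet normal -0.032 0.888 -0.458
  outer loop
   vertex 1.8 5.0 5.9
   vertex 4.9 3.0 1.8
   vertex 0.3 3.4 2.9
  endloop
 endfacet
 facet normal 0.744 -0.668 0.007
  outer loop
   vertex 4.6 2.7 4.9
   vertex 2.9 0.8 4.4
   vertex 4.9 3.0 1.8
  endloop
 endfacet
 facet normal 0.657 0.741 0.135
  outer loop
   vertex 4.6 2.7 4.9
   vertex 4.9 3.0 1.8
   vertex 1.8 5.0 5.9
  endloop
 endfacet
 facet normal -0.177 0.417 -0.892
  outer loop
   vertex 0.7 2.5 2.4
   vertex 0.3 3.4 2.9
   vertex 4.9 3.0 1.8
  endloop
 endfacet
 facet normal -0.755 -0.541 0.370
  outer loop
   vertex 0.7 2.5 2.4
   vertex 2.9 0.8 4.4
   vertex 0.3 3.4 2.9
  endloop
 endfacet
 facet normal -0.002 -0.763 -0.647
  outer loop
   vertex 0.7 2.5 2.4
   vertex 4.9 3.0 1.8
   vertex 2.9 0.8 4.4
  endloop
 endfacet
 facet normal -0.752 -0.516 0.410
  outer loop
   vertex 1.5 3.4 5.1
   vertex 0.3 3.4 2.9
   vertex 2.9 0.8 4.4
  endloop
 endfacet
 facet normal -0.875 -0.075 0.478
  outer loop
   vertex 1.5 3.4 5.1
   vertex 1.8 5.0 5.9
   vertex 0.3 3.4 2.9
  endloop
 endfacet
 facet normal -0.279 -0.387 0.879
  outer loop
   vertex 1.5 3.4 5.1
   vertex 2.9 0.8 4.4
   vertex 1.8 5.0 5.9
  endloop
 endfacet
 facet normal -0.218 -0.378 0.900
  outer loop
   vertex 3.6 2.3 5.2
   vertex 1.8 5.0 5.9
   vertex 2.9 0.8 4.4
  endloop
 endfacet
 facet normal 0.437 -0.574 0.693
  outer loop
   vertex 3.6 2.3 5.2
   vertex 2.9 0.8 4.4
   vertex 4.6 2.7 4.9
  endloop
 endfacet
 facet normal 0.303 -0.045 0.952
  outer loop
   vertex 3.6 2.3 5.2
   vertex 4.6 2.7 4.9
   vertex 1.8 5.0 5.9
  endloop
 endfacet
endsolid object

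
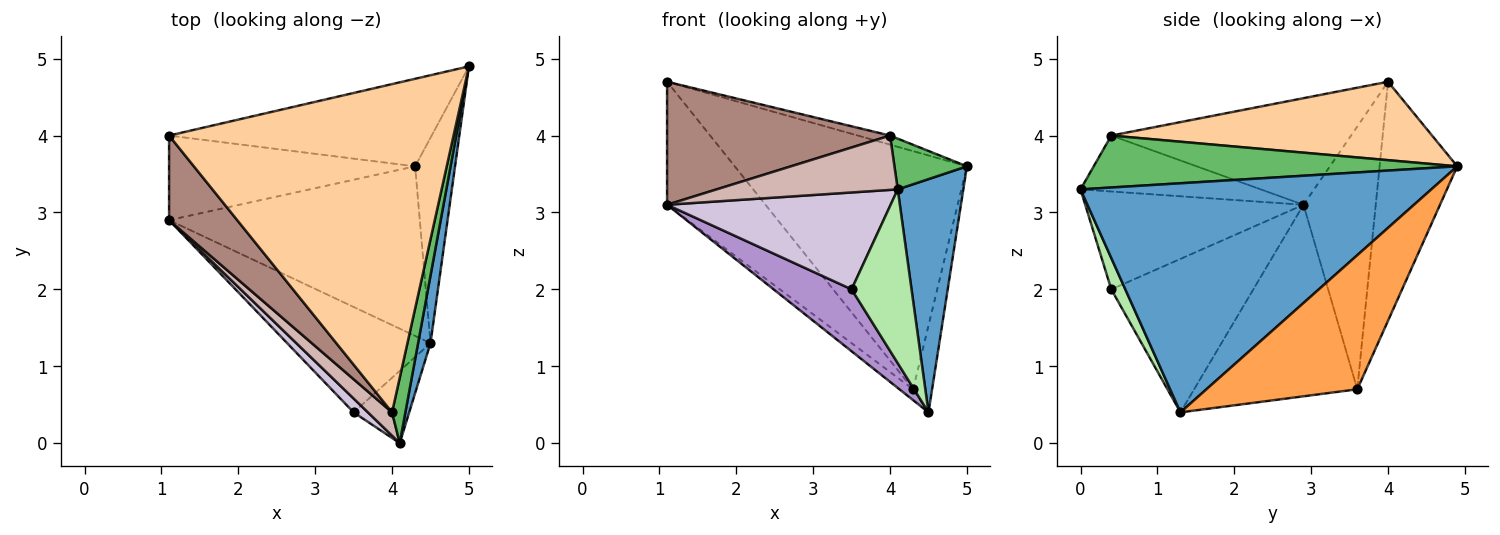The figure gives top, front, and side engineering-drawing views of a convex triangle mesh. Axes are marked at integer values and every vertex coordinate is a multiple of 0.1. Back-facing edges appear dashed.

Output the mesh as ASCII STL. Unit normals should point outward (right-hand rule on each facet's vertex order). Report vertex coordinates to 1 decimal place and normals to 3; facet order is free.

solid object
 facet normal 0.982 -0.184 0.053
  outer loop
   vertex 4.5 1.3 0.4
   vertex 5.0 4.9 3.6
   vertex 4.1 0.0 3.3
  endloop
 endfacet
 facet normal -0.299 0.896 -0.329
  outer loop
   vertex 4.3 3.6 0.7
   vertex 1.1 4.0 4.7
   vertex 5.0 4.9 3.6
  endloop
 endfacet
 facet normal 0.952 0.120 -0.283
  outer loop
   vertex 4.3 3.6 0.7
   vertex 5.0 4.9 3.6
   vertex 4.5 1.3 0.4
  endloop
 endfacet
 facet normal 0.266 0.027 0.964
  outer loop
   vertex 4.0 0.4 4.0
   vertex 5.0 4.9 3.6
   vertex 1.1 4.0 4.7
  endloop
 endfacet
 facet normal 0.951 -0.190 0.244
  outer loop
   vertex 4.0 0.4 4.0
   vertex 4.1 0.0 3.3
   vertex 5.0 4.9 3.6
  endloop
 endfacet
 facet normal 0.212 -0.902 -0.375
  outer loop
   vertex 3.5 0.4 2.0
   vertex 4.5 1.3 0.4
   vertex 4.1 0.0 3.3
  endloop
 endfacet
 facet normal -0.518 0.705 -0.485
  outer loop
   vertex 1.1 2.9 3.1
   vertex 1.1 4.0 4.7
   vertex 4.3 3.6 0.7
  endloop
 endfacet
 facet normal -0.606 0.051 -0.794
  outer loop
   vertex 1.1 2.9 3.1
   vertex 4.3 3.6 0.7
   vertex 4.5 1.3 0.4
  endloop
 endfacet
 facet normal -0.678 -0.372 -0.633
  outer loop
   vertex 1.1 2.9 3.1
   vertex 4.5 1.3 0.4
   vertex 3.5 0.4 2.0
  endloop
 endfacet
 facet normal -0.695 -0.712 0.102
  outer loop
   vertex 1.1 2.9 3.1
   vertex 3.5 0.4 2.0
   vertex 4.1 0.0 3.3
  endloop
 endfacet
 facet normal -0.663 -0.617 0.424
  outer loop
   vertex 1.1 2.9 3.1
   vertex 4.0 0.4 4.0
   vertex 1.1 4.0 4.7
  endloop
 endfacet
 facet normal -0.675 -0.678 0.291
  outer loop
   vertex 1.1 2.9 3.1
   vertex 4.1 0.0 3.3
   vertex 4.0 0.4 4.0
  endloop
 endfacet
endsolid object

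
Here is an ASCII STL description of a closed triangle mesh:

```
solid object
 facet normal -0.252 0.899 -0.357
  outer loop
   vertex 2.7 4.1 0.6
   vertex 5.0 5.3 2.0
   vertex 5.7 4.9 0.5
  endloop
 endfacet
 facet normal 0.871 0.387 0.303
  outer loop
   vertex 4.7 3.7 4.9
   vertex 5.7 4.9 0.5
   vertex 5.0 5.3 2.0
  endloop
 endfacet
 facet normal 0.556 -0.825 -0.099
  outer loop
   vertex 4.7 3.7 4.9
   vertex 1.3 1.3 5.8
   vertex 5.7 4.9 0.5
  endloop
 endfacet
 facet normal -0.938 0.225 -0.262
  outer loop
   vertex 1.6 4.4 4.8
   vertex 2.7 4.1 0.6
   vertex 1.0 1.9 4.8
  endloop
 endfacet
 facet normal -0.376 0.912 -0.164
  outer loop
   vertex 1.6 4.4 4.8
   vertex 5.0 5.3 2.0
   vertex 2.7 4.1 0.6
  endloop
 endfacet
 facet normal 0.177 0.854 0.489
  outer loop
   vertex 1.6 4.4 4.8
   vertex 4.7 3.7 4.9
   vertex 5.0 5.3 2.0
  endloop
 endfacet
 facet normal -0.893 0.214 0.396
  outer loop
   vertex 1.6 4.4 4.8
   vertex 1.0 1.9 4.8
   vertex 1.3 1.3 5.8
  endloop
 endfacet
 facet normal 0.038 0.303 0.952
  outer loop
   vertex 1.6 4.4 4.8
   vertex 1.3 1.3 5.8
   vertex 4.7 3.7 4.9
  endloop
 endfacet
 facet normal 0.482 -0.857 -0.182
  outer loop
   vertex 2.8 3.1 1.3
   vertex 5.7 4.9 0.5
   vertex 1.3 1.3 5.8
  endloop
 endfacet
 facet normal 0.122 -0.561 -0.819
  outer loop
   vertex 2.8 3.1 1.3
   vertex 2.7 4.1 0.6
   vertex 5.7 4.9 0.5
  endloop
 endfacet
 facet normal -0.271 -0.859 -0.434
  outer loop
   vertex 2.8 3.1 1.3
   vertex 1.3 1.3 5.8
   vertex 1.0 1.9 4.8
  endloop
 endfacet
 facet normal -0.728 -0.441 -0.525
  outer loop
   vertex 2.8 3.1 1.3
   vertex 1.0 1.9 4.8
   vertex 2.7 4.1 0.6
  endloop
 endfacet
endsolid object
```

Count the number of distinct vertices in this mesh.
8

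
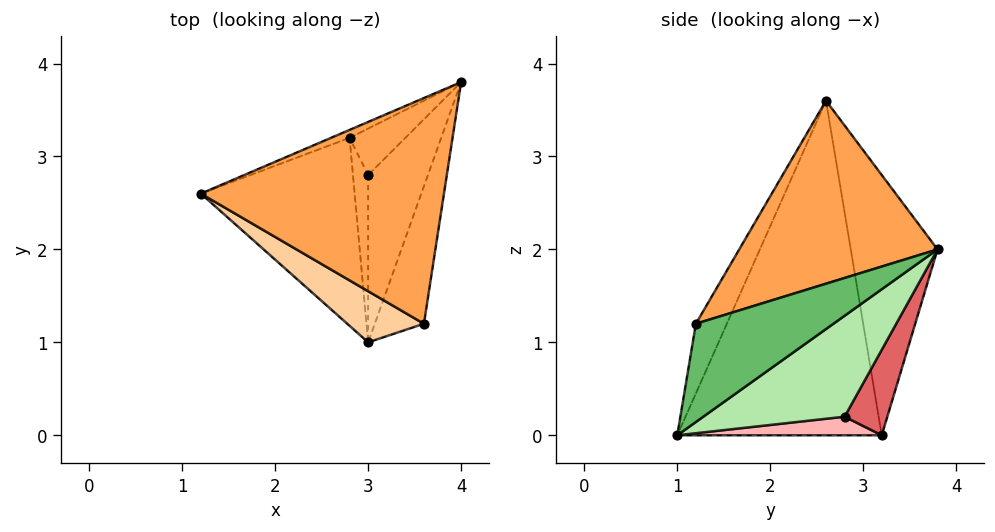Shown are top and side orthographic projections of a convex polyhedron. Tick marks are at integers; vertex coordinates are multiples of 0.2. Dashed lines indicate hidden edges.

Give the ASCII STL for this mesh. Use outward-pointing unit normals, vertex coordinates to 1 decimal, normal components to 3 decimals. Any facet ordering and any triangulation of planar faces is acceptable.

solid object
 facet normal -0.408 0.913 -0.029
  outer loop
   vertex 2.8 3.2 0.0
   vertex 1.2 2.6 3.6
   vertex 4.0 3.8 2.0
  endloop
 endfacet
 facet normal -0.906 -0.082 -0.416
  outer loop
   vertex 2.8 3.2 0.0
   vertex 3.0 1.0 0.0
   vertex 1.2 2.6 3.6
  endloop
 endfacet
 facet normal 0.570 -0.320 0.757
  outer loop
   vertex 3.6 1.2 1.2
   vertex 4.0 3.8 2.0
   vertex 1.2 2.6 3.6
  endloop
 endfacet
 facet normal -0.257 -0.924 0.282
  outer loop
   vertex 3.6 1.2 1.2
   vertex 1.2 2.6 3.6
   vertex 3.0 1.0 0.0
  endloop
 endfacet
 facet normal 0.894 0.000 -0.447
  outer loop
   vertex 3.6 1.2 1.2
   vertex 3.0 1.0 0.0
   vertex 4.0 3.8 2.0
  endloop
 endfacet
 facet normal 0.859 0.057 -0.509
  outer loop
   vertex 3.0 2.8 0.2
   vertex 4.0 3.8 2.0
   vertex 3.0 1.0 0.0
  endloop
 endfacet
 facet normal 0.829 0.144 -0.541
  outer loop
   vertex 3.0 2.8 0.2
   vertex 2.8 3.2 0.0
   vertex 4.0 3.8 2.0
  endloop
 endfacet
 facet normal 0.772 0.070 -0.632
  outer loop
   vertex 3.0 2.8 0.2
   vertex 3.0 1.0 0.0
   vertex 2.8 3.2 0.0
  endloop
 endfacet
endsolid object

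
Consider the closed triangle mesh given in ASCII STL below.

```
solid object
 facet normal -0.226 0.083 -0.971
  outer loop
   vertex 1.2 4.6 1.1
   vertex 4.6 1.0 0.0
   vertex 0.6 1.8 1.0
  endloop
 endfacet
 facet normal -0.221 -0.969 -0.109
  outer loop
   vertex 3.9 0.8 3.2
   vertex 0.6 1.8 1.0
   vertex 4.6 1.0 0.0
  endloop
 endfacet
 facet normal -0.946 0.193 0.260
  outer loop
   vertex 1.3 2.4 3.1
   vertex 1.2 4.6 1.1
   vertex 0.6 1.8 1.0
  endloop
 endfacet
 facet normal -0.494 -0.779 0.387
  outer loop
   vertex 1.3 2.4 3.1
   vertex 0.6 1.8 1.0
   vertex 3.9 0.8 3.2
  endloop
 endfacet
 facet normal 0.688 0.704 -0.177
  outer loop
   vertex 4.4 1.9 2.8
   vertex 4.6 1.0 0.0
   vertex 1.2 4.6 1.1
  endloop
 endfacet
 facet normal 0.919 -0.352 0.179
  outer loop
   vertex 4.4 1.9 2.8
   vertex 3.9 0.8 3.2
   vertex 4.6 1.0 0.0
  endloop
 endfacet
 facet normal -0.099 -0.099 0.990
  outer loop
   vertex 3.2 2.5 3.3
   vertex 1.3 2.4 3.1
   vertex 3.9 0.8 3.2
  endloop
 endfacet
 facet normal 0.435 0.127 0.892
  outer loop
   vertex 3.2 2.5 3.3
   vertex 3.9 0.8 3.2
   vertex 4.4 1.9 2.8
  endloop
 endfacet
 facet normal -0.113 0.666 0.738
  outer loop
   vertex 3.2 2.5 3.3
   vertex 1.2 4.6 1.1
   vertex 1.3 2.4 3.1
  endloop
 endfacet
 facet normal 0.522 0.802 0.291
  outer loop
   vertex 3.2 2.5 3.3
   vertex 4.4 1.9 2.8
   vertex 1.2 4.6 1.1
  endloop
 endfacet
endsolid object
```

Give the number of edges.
15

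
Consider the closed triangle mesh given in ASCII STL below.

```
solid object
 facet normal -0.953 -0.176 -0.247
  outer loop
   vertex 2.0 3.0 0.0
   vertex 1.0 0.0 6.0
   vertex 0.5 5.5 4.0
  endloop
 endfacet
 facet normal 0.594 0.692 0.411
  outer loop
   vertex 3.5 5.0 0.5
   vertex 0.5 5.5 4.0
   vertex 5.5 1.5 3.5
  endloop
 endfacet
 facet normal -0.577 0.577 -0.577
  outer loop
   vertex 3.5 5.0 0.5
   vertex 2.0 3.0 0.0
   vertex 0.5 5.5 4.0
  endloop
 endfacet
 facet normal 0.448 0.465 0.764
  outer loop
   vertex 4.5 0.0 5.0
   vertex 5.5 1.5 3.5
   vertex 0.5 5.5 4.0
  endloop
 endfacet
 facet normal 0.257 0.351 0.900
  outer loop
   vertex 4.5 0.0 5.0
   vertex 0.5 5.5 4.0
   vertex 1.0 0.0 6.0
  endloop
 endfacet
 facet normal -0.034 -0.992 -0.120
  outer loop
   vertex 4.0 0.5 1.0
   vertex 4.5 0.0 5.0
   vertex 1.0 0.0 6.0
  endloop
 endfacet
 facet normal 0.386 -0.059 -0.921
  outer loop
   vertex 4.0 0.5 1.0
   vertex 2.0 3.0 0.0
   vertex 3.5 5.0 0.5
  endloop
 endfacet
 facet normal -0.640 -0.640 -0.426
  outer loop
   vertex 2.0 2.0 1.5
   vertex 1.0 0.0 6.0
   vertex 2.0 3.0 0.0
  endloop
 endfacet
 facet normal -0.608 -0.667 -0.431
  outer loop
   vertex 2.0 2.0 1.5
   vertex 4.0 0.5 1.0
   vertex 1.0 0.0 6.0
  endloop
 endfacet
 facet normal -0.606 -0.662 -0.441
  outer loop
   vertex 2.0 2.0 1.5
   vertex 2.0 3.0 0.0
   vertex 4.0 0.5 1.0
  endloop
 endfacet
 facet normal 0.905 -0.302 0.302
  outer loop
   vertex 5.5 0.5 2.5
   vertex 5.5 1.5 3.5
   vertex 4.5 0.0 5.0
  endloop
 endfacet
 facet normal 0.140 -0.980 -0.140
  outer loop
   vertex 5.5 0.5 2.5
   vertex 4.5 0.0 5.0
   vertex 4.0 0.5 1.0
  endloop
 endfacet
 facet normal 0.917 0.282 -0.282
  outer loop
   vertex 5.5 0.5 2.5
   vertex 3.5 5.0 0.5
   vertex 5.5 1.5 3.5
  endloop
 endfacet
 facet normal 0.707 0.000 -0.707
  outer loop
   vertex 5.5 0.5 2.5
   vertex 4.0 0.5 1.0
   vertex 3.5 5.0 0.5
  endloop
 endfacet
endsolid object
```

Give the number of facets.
14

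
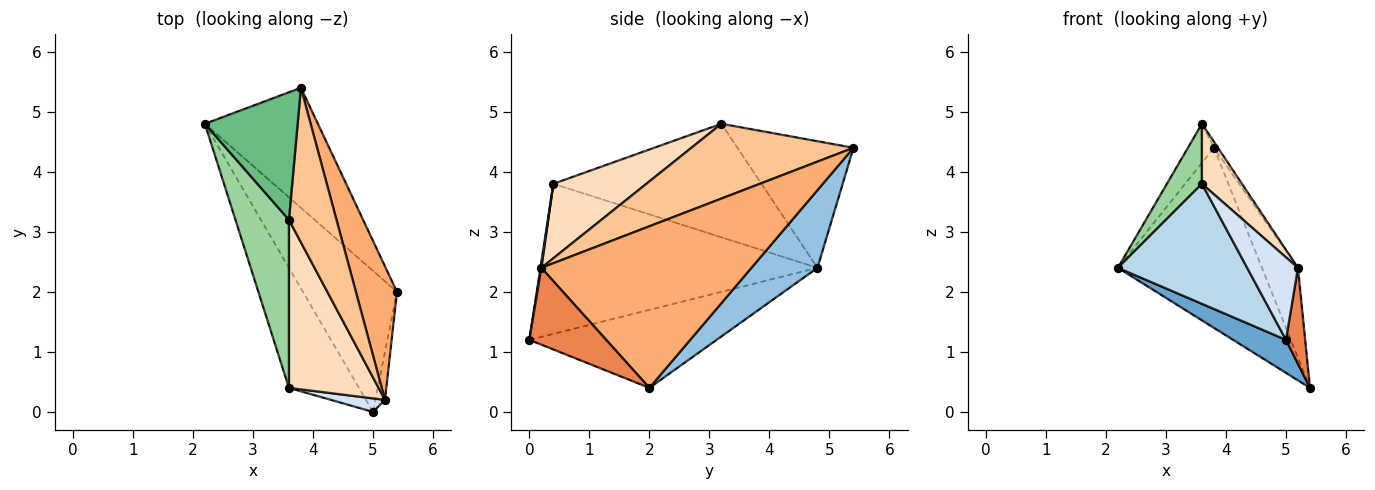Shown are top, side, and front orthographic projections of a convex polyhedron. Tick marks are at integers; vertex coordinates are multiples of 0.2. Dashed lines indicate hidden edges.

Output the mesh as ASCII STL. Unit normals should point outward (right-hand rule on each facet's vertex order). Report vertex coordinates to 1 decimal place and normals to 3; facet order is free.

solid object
 facet normal -0.628 -0.177 -0.757
  outer loop
   vertex 5.0 0.0 1.2
   vertex 2.2 4.8 2.4
   vertex 5.4 2.0 0.4
  endloop
 endfacet
 facet normal 0.356 0.777 -0.518
  outer loop
   vertex 3.8 5.4 4.4
   vertex 5.4 2.0 0.4
   vertex 2.2 4.8 2.4
  endloop
 endfacet
 facet normal -0.835 -0.389 -0.389
  outer loop
   vertex 3.6 0.4 3.8
   vertex 2.2 4.8 2.4
   vertex 5.0 0.0 1.2
  endloop
 endfacet
 facet normal 0.018 -0.987 0.161
  outer loop
   vertex 5.2 0.2 2.4
   vertex 3.6 0.4 3.8
   vertex 5.0 0.0 1.2
  endloop
 endfacet
 facet normal 0.963 -0.241 -0.120
  outer loop
   vertex 5.2 0.2 2.4
   vertex 5.0 0.0 1.2
   vertex 5.4 2.0 0.4
  endloop
 endfacet
 facet normal 0.956 0.164 0.243
  outer loop
   vertex 5.2 0.2 2.4
   vertex 5.4 2.0 0.4
   vertex 3.8 5.4 4.4
  endloop
 endfacet
 facet normal 0.844 0.021 0.536
  outer loop
   vertex 3.6 3.2 4.8
   vertex 5.2 0.2 2.4
   vertex 3.8 5.4 4.4
  endloop
 endfacet
 facet normal 0.616 -0.265 0.742
  outer loop
   vertex 3.6 3.2 4.8
   vertex 3.6 0.4 3.8
   vertex 5.2 0.2 2.4
  endloop
 endfacet
 facet normal -0.794 0.178 0.582
  outer loop
   vertex 3.6 3.2 4.8
   vertex 3.8 5.4 4.4
   vertex 2.2 4.8 2.4
  endloop
 endfacet
 facet normal -0.894 -0.150 0.421
  outer loop
   vertex 3.6 3.2 4.8
   vertex 2.2 4.8 2.4
   vertex 3.6 0.4 3.8
  endloop
 endfacet
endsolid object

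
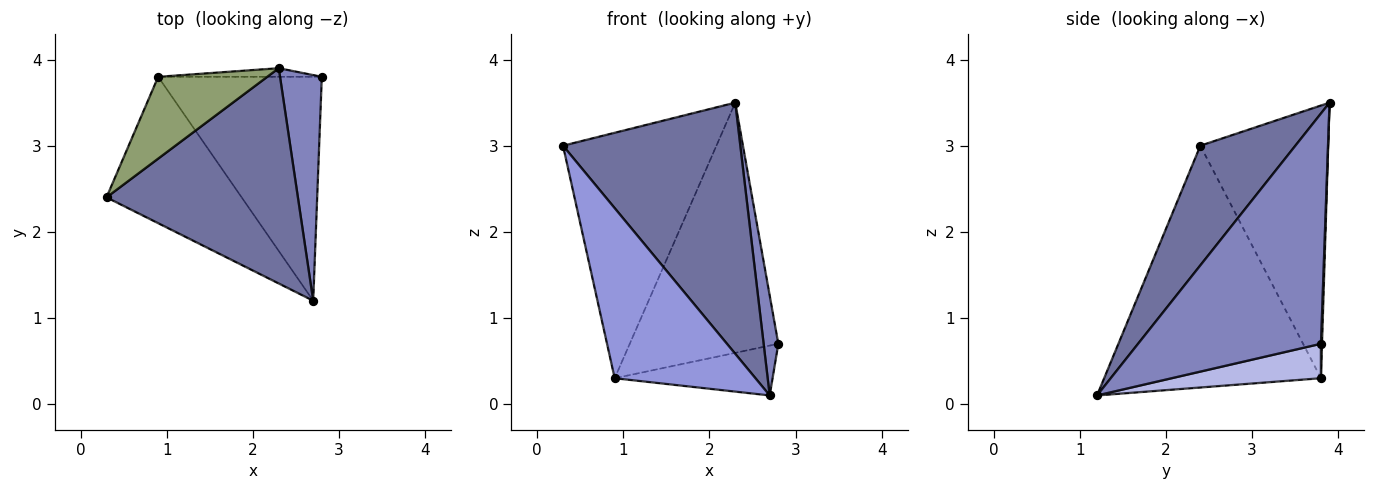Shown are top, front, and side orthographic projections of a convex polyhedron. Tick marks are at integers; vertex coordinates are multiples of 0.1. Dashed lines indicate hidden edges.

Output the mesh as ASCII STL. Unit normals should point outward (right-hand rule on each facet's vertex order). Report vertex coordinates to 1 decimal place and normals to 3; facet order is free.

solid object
 facet normal 0.377 -0.703 0.603
  outer loop
   vertex 2.3 3.9 3.5
   vertex 0.3 2.4 3.0
   vertex 2.7 1.2 0.1
  endloop
 endfacet
 facet normal 0.981 -0.079 0.178
  outer loop
   vertex 2.3 3.9 3.5
   vertex 2.7 1.2 0.1
   vertex 2.8 3.8 0.7
  endloop
 endfacet
 facet normal -0.759 -0.493 -0.424
  outer loop
   vertex 0.9 3.8 0.3
   vertex 2.7 1.2 0.1
   vertex 0.3 2.4 3.0
  endloop
 endfacet
 facet normal 0.201 0.213 -0.956
  outer loop
   vertex 0.9 3.8 0.3
   vertex 2.8 3.8 0.7
   vertex 2.7 1.2 0.1
  endloop
 endfacet
 facet normal -0.620 0.744 0.248
  outer loop
   vertex 0.9 3.8 0.3
   vertex 0.3 2.4 3.0
   vertex 2.3 3.9 3.5
  endloop
 endfacet
 facet normal 0.007 0.999 -0.034
  outer loop
   vertex 0.9 3.8 0.3
   vertex 2.3 3.9 3.5
   vertex 2.8 3.8 0.7
  endloop
 endfacet
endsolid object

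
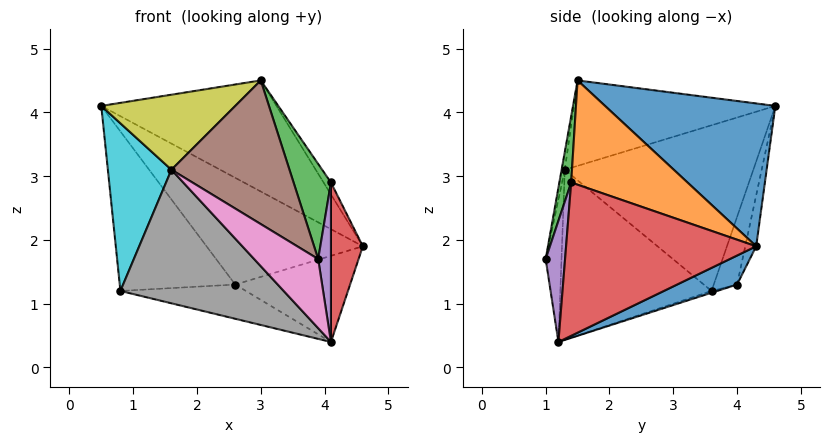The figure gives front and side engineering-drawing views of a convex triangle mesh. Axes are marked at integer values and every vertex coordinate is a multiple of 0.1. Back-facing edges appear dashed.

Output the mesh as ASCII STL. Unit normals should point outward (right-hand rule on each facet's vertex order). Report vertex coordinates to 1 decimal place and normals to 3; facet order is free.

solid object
 facet normal 0.446 0.459 0.769
  outer loop
   vertex 3.0 1.5 4.5
   vertex 4.6 4.3 1.9
   vertex 0.5 4.6 4.1
  endloop
 endfacet
 facet normal 0.824 0.052 0.564
  outer loop
   vertex 4.1 1.4 2.9
   vertex 4.6 4.3 1.9
   vertex 3.0 1.5 4.5
  endloop
 endfacet
 facet normal 0.292 -0.921 0.258
  outer loop
   vertex 4.1 1.4 2.9
   vertex 3.0 1.5 4.5
   vertex 3.9 1.0 1.7
  endloop
 endfacet
 facet normal 0.986 -0.165 0.013
  outer loop
   vertex 4.1 1.2 0.4
   vertex 4.6 4.3 1.9
   vertex 4.1 1.4 2.9
  endloop
 endfacet
 facet normal 0.835 -0.549 0.044
  outer loop
   vertex 4.1 1.2 0.4
   vertex 4.1 1.4 2.9
   vertex 3.9 1.0 1.7
  endloop
 endfacet
 facet normal -0.027 -0.986 0.167
  outer loop
   vertex 1.6 1.3 3.1
   vertex 3.9 1.0 1.7
   vertex 3.0 1.5 4.5
  endloop
 endfacet
 facet normal -0.236 -0.954 -0.183
  outer loop
   vertex 1.6 1.3 3.1
   vertex 4.1 1.2 0.4
   vertex 3.9 1.0 1.7
  endloop
 endfacet
 facet normal -0.582 -0.629 -0.516
  outer loop
   vertex 1.6 1.3 3.1
   vertex 0.8 3.6 1.2
   vertex 4.1 1.2 0.4
  endloop
 endfacet
 facet normal -0.615 -0.409 0.674
  outer loop
   vertex 1.6 1.3 3.1
   vertex 3.0 1.5 4.5
   vertex 0.5 4.6 4.1
  endloop
 endfacet
 facet normal -0.948 -0.320 0.012
  outer loop
   vertex 1.6 1.3 3.1
   vertex 0.5 4.6 4.1
   vertex 0.8 3.6 1.2
  endloop
 endfacet
 facet normal 0.208 0.399 -0.893
  outer loop
   vertex 2.6 4.0 1.3
   vertex 4.6 4.3 1.9
   vertex 4.1 1.2 0.4
  endloop
 endfacet
 facet normal -0.014 0.299 -0.954
  outer loop
   vertex 2.6 4.0 1.3
   vertex 4.1 1.2 0.4
   vertex 0.8 3.6 1.2
  endloop
 endfacet
 facet normal -0.067 0.964 -0.257
  outer loop
   vertex 2.6 4.0 1.3
   vertex 0.5 4.6 4.1
   vertex 4.6 4.3 1.9
  endloop
 endfacet
 facet normal -0.186 0.923 -0.337
  outer loop
   vertex 2.6 4.0 1.3
   vertex 0.8 3.6 1.2
   vertex 0.5 4.6 4.1
  endloop
 endfacet
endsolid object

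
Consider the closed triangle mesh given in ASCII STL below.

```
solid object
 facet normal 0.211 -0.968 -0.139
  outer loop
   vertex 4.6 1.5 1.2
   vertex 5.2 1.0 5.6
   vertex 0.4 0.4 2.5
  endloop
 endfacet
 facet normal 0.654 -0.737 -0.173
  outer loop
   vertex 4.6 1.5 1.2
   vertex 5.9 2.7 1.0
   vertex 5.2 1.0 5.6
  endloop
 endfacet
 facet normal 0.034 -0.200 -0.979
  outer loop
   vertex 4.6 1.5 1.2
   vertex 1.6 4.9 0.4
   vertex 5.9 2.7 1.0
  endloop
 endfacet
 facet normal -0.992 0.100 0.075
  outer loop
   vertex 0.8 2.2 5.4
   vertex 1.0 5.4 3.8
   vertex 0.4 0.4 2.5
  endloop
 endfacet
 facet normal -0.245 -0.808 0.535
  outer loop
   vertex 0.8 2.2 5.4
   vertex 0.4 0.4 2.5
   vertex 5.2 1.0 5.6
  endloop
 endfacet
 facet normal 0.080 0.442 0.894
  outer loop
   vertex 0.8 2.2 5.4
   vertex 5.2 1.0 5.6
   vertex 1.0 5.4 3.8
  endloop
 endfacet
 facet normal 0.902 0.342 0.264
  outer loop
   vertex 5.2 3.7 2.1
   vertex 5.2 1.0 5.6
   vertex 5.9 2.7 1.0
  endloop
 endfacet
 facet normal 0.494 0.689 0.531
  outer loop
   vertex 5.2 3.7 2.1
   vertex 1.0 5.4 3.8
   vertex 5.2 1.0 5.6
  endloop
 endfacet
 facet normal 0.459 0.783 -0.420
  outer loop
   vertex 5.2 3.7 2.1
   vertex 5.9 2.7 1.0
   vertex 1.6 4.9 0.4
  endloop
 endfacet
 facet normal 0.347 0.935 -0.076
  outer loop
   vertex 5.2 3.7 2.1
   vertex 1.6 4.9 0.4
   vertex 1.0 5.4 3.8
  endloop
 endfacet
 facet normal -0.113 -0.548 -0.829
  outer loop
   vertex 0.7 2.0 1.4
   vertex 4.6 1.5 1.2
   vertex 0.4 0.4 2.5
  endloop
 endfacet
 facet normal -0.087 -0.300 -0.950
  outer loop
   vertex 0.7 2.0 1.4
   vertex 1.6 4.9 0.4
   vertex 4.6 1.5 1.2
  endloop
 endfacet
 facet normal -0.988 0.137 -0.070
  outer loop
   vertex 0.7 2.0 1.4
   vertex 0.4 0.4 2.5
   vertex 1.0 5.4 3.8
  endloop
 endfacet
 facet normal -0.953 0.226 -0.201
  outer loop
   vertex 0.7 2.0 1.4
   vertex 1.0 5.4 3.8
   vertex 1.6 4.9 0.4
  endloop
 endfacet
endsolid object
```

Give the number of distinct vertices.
9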